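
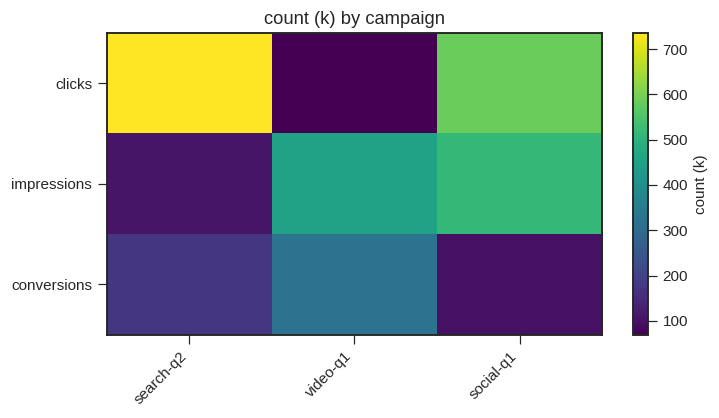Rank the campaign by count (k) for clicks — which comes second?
Top 3 for clicks: search-q2 ≈ 700, social-q1 ≈ 600, video-q1 ≈ 100.

social-q1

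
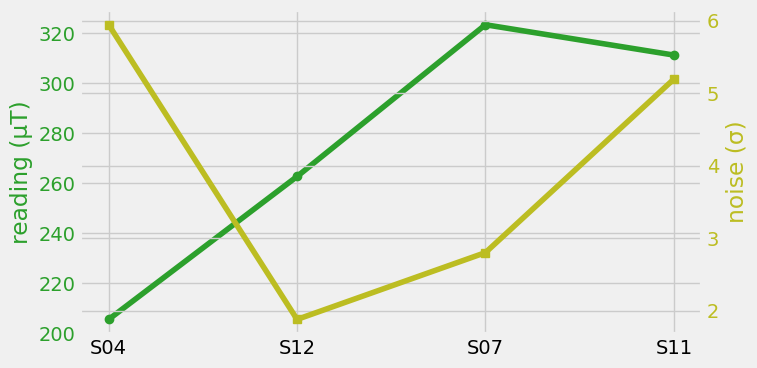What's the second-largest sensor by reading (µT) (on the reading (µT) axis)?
Top 3 (on the reading (µT) axis): S07 ≈ 320, S11 ≈ 310, S12 ≈ 260.

S11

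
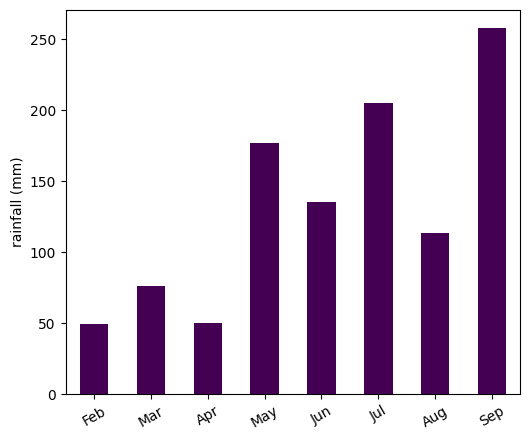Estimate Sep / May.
Sep ≈ 250, May ≈ 175; 250/175 ≈ 1.43.

≈ 1.43×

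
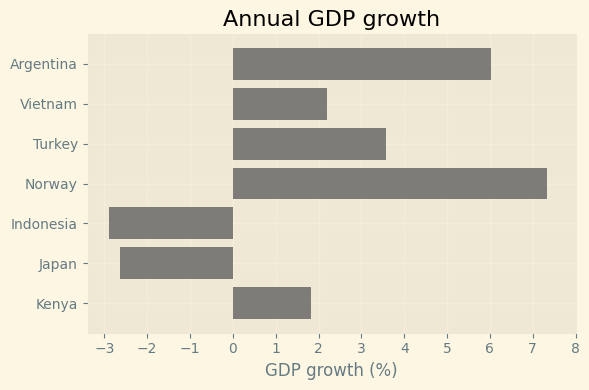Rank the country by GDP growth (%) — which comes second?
Argentina

Top 3: Norway ≈ 7, Argentina ≈ 6, Turkey ≈ 4.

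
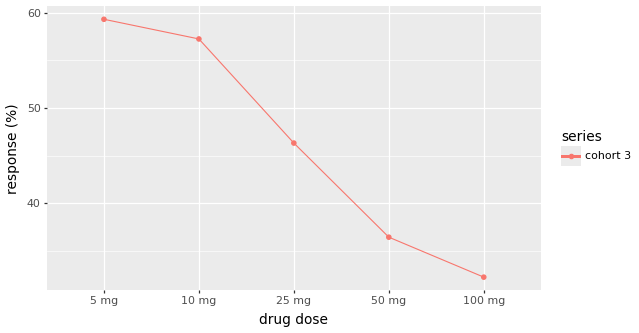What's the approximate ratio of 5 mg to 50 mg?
5 mg ≈ 60, 50 mg ≈ 35; 60/35 ≈ 1.71.

≈ 1.71×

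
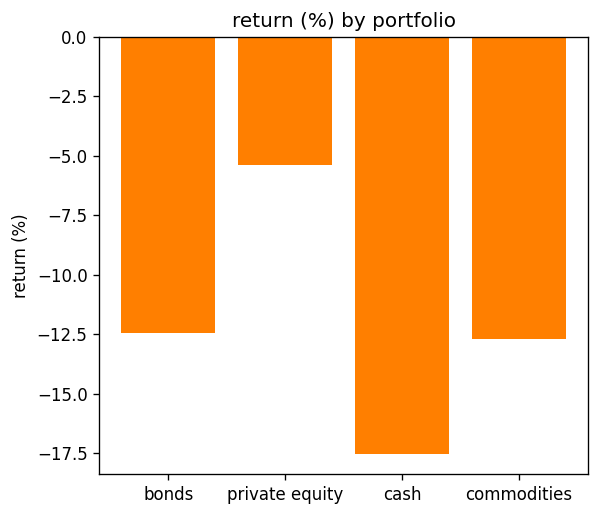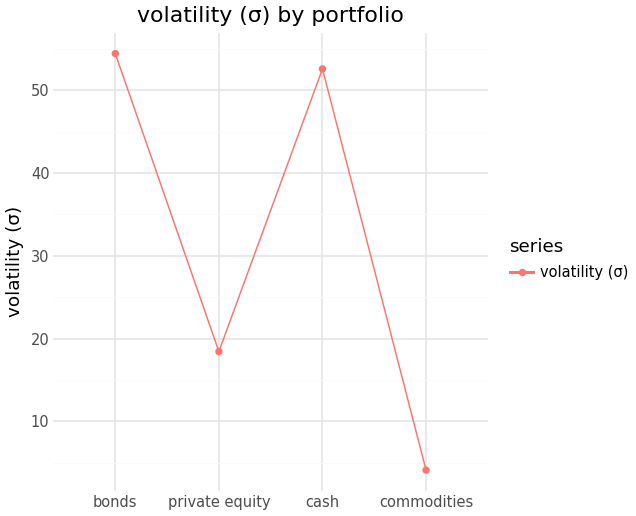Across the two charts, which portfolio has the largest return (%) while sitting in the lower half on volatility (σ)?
Chart 2 median volatility (σ) ≈ 35; below-median portfolios: private equity, commodities. Among those, private equity has the highest return (%) (≈ -5).

private equity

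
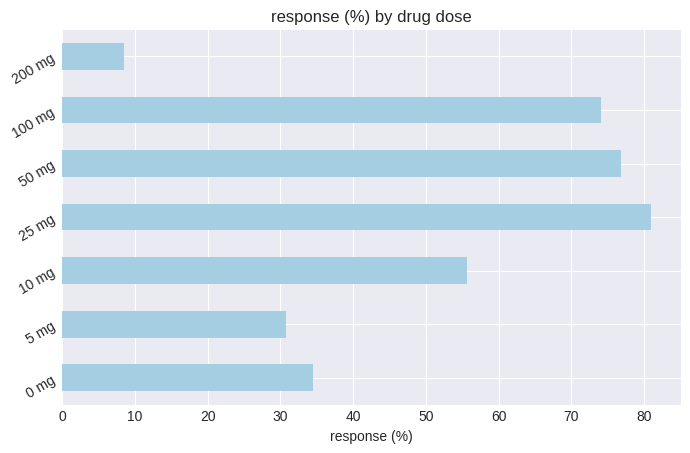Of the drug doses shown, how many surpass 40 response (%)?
4

Above 40: 10 mg, 25 mg, 50 mg, 100 mg.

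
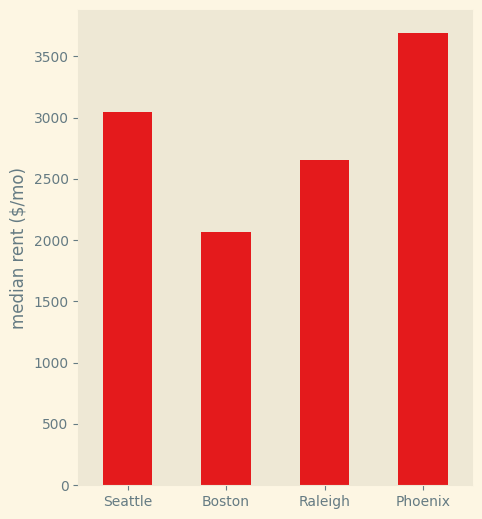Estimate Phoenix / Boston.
Phoenix ≈ 3500, Boston ≈ 2000; 3500/2000 ≈ 1.75.

≈ 1.75×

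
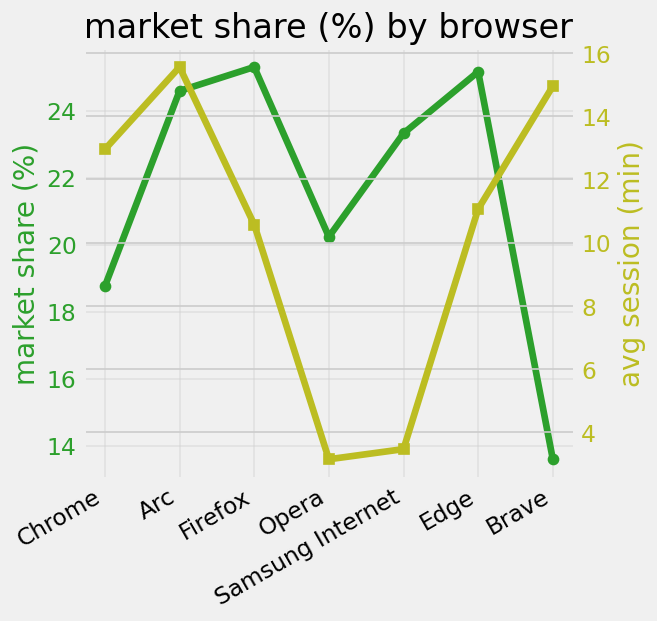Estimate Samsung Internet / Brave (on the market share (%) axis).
Samsung Internet ≈ 23, Brave ≈ 14; 23/14 ≈ 1.64.

≈ 1.64×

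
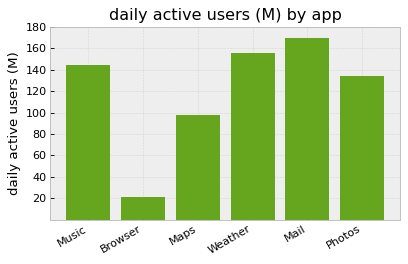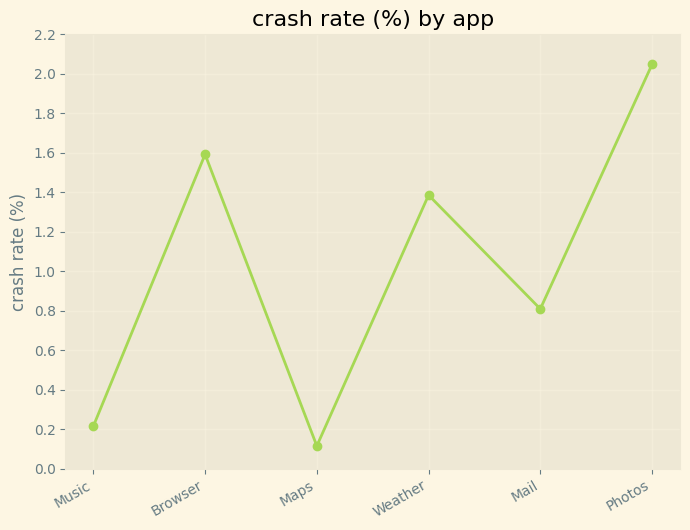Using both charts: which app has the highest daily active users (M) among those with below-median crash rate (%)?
Chart 2 median crash rate (%) ≈ 1; below-median apps: Music, Maps, Mail. Among those, Mail has the highest daily active users (M) (≈ 160).

Mail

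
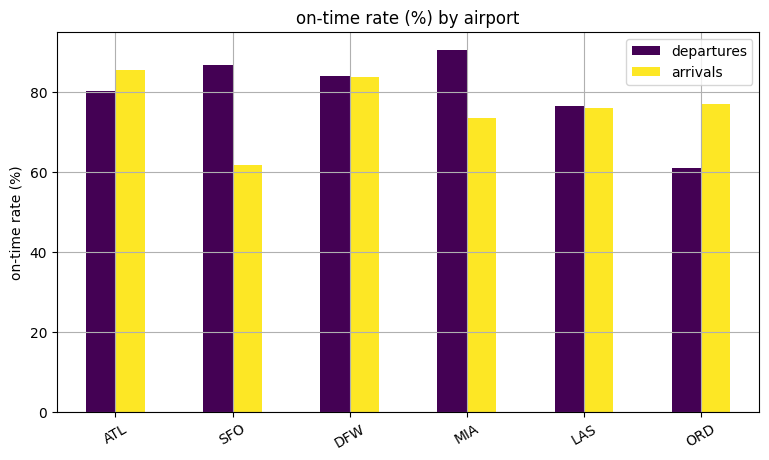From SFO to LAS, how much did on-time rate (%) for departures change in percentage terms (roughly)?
≈ -11.1%

SFO ≈ 90, LAS ≈ 80; (80 − 90) / 90 ≈ -11.1%.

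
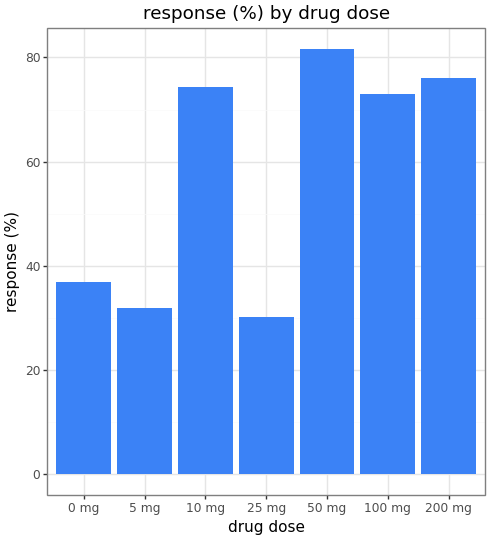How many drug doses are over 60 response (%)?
4

Above 60: 10 mg, 50 mg, 100 mg, 200 mg.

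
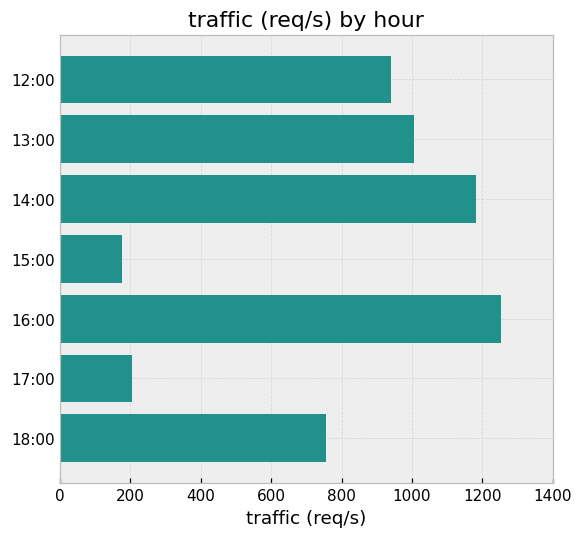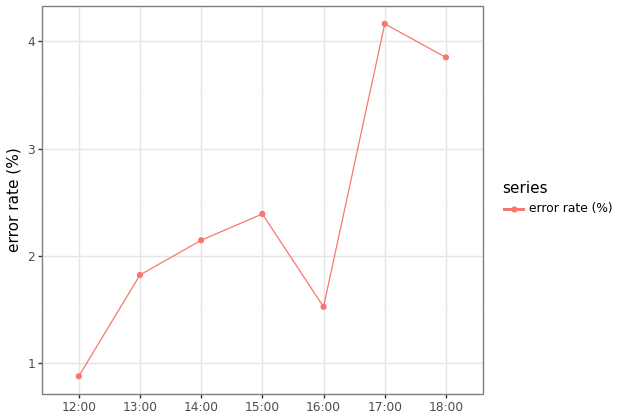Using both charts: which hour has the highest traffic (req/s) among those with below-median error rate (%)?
Chart 2 median error rate (%) ≈ 2; below-median hours: 12:00, 13:00, 16:00. Among those, 16:00 has the highest traffic (req/s) (≈ 1200).

16:00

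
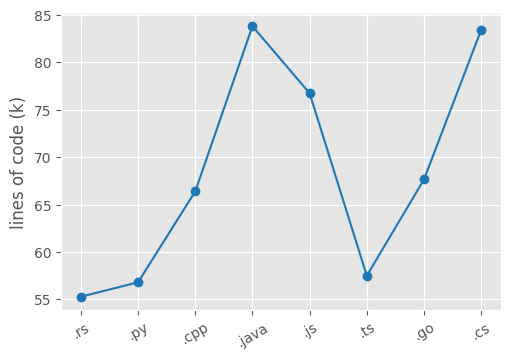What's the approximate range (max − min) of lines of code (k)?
Max .java ≈ 85, min .rs ≈ 55; range ≈ 30.

≈ 30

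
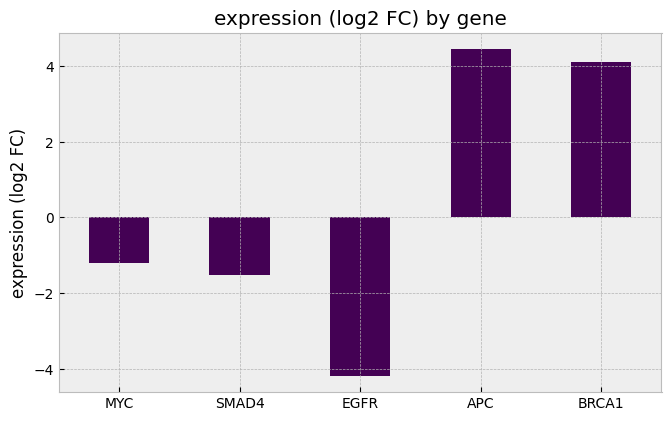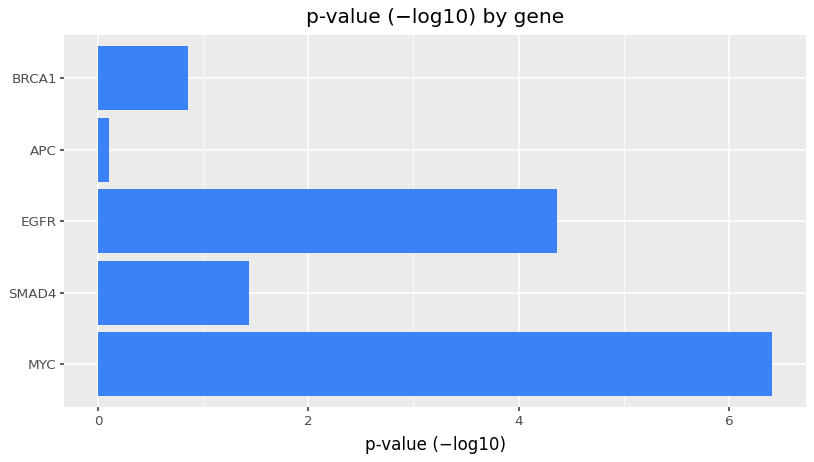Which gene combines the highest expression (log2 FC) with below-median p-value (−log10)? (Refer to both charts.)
APC

Chart 2 median p-value (−log10) ≈ 1; below-median genes: APC, BRCA1. Among those, APC has the highest expression (log2 FC) (≈ 4.5).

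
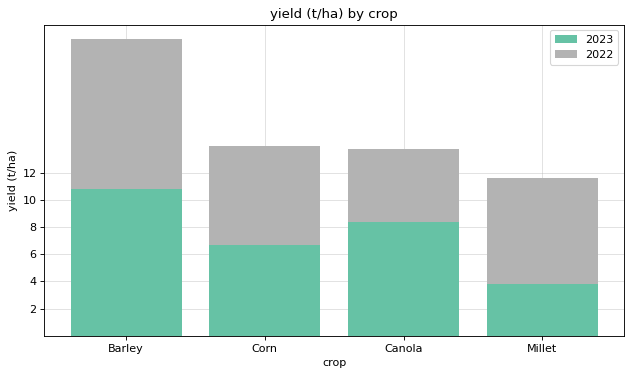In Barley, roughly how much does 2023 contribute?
2023 top ≈ 10, bottom ≈ 0; segment ≈ 10.

≈ 10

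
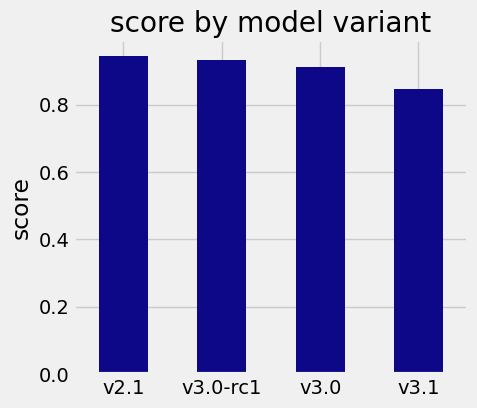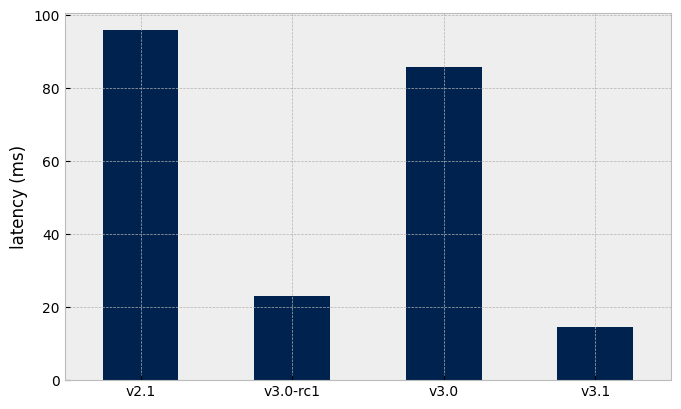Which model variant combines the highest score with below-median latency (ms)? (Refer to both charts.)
v3.0-rc1

Chart 2 median latency (ms) ≈ 50; below-median model variants: v3.0-rc1, v3.1. Among those, v3.0-rc1 has the highest score (≈ 0.9).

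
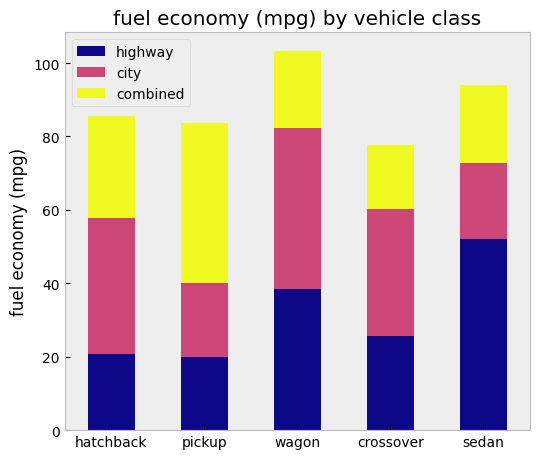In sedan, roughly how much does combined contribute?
combined top ≈ 90, bottom ≈ 70; segment ≈ 20.

≈ 20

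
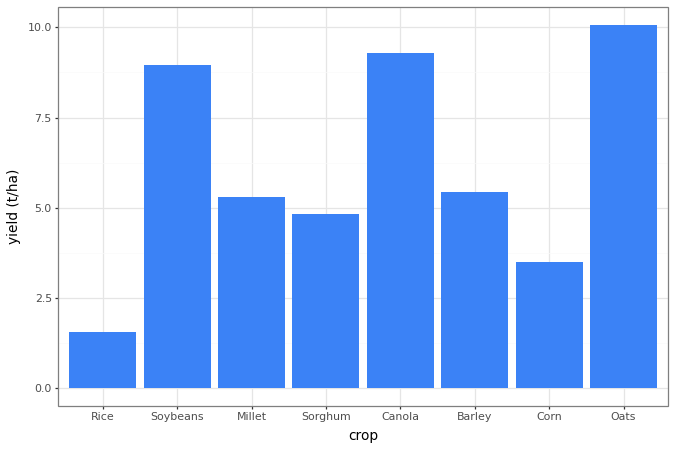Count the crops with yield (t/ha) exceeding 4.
6

Above 4: Soybeans, Millet, Sorghum, Canola, Barley, Oats.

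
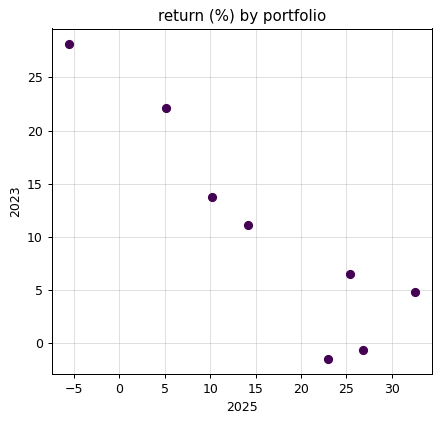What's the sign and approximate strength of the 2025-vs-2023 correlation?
Points are negatively correlated; strong (|r| ≈ 0.9).

negative, strong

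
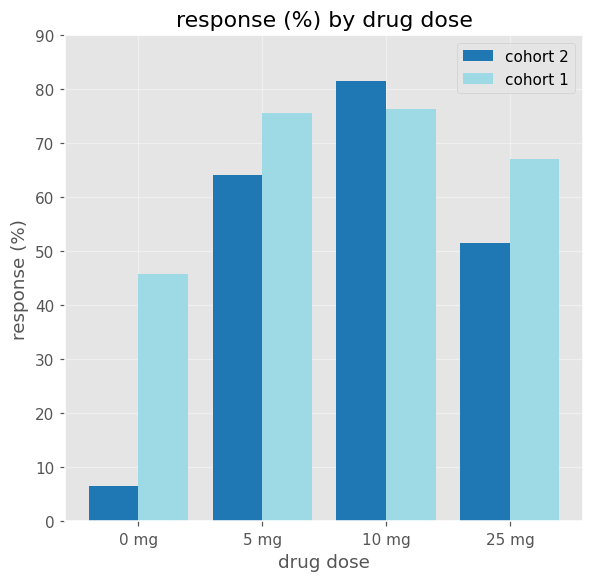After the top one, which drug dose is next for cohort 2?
5 mg

Top 3 for cohort 2: 10 mg ≈ 80, 5 mg ≈ 60, 25 mg ≈ 50.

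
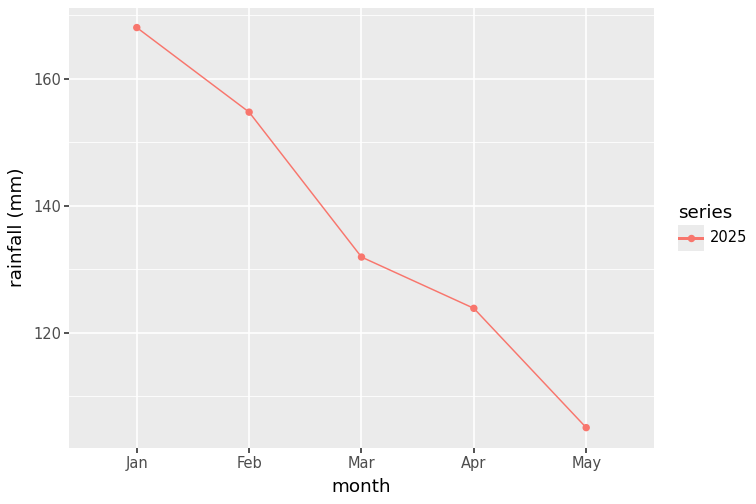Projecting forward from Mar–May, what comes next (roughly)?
Last three: 130, 120, 110 → slope ≈ -10/step → next ≈ 100.

≈ 100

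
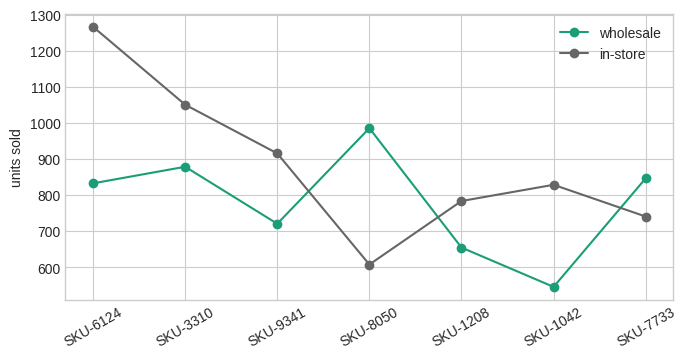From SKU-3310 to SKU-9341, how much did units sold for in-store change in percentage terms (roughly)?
≈ -10%

SKU-3310 ≈ 1000, SKU-9341 ≈ 900; (900 − 1000) / 1000 ≈ -10%.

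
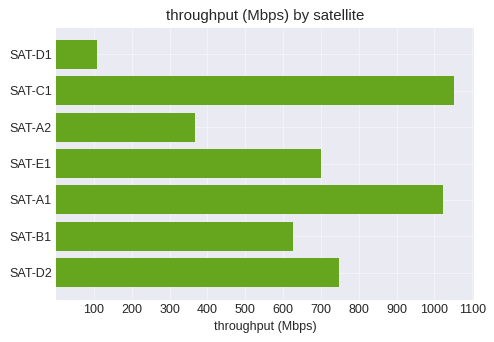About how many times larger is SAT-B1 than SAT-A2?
≈ 1.5×

SAT-B1 ≈ 600, SAT-A2 ≈ 400; 600/400 ≈ 1.5.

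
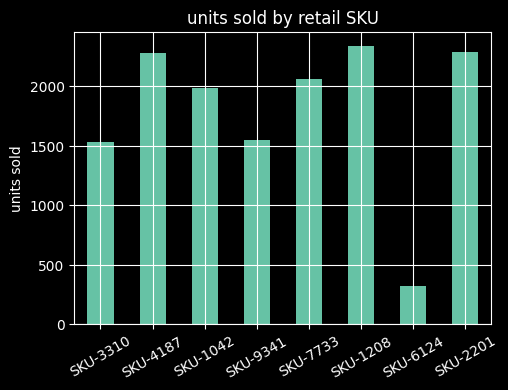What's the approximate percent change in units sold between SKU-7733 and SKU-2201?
SKU-7733 ≈ 2000, SKU-2201 ≈ 2200; (2200 − 2000) / 2000 ≈ +10%.

≈ +10%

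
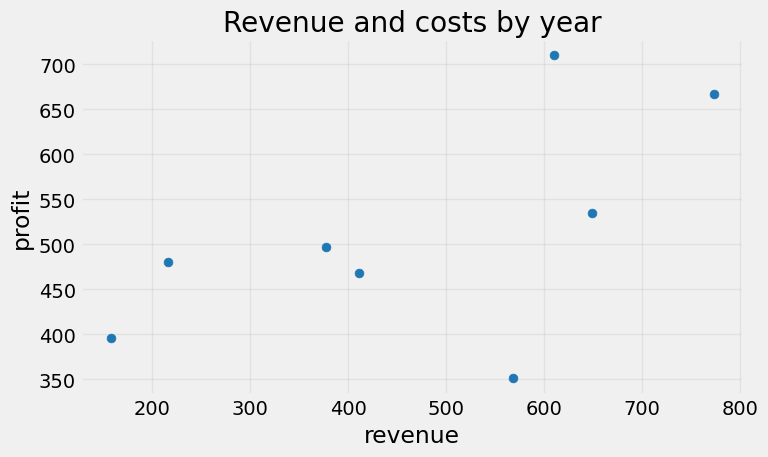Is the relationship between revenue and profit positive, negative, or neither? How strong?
Points are positively correlated; moderate (|r| ≈ 0.6).

positive, moderate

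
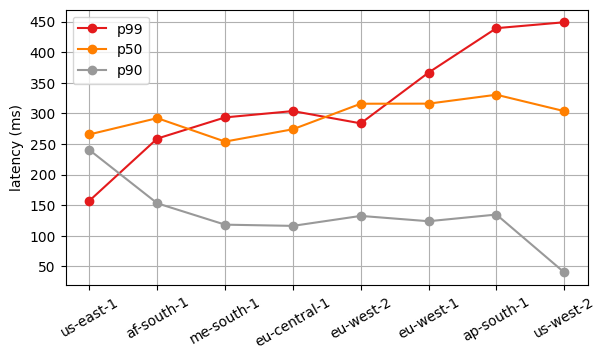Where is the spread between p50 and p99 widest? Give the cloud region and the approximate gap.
us-west-2: p50 ≈ 300, p99 ≈ 450 → gap ≈ 150. Next-largest (ap-south-1) is only ≈ 100.

us-west-2, ≈ 150 ms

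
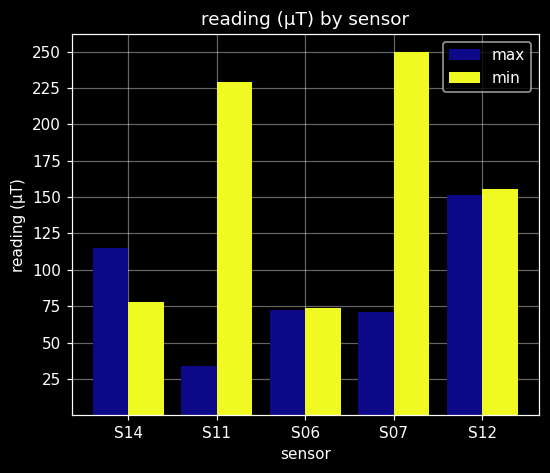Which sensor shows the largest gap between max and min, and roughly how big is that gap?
S11: max ≈ 25, min ≈ 225 → gap ≈ 200. Next-largest (S07) is only ≈ 175.

S11, ≈ 200 µT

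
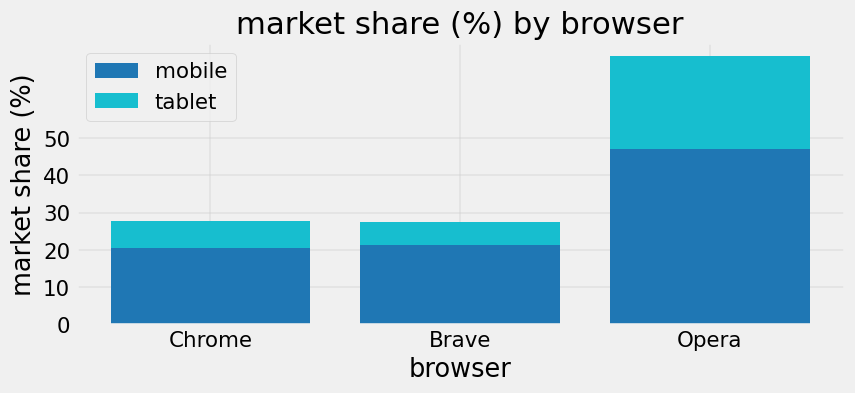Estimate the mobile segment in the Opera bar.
≈ 50

mobile top ≈ 50, bottom ≈ 0; segment ≈ 50.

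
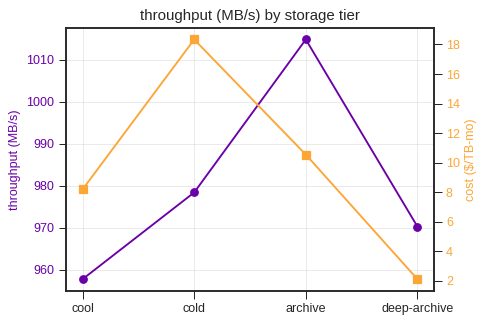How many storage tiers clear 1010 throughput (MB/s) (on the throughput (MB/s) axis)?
Above 1010: archive.

1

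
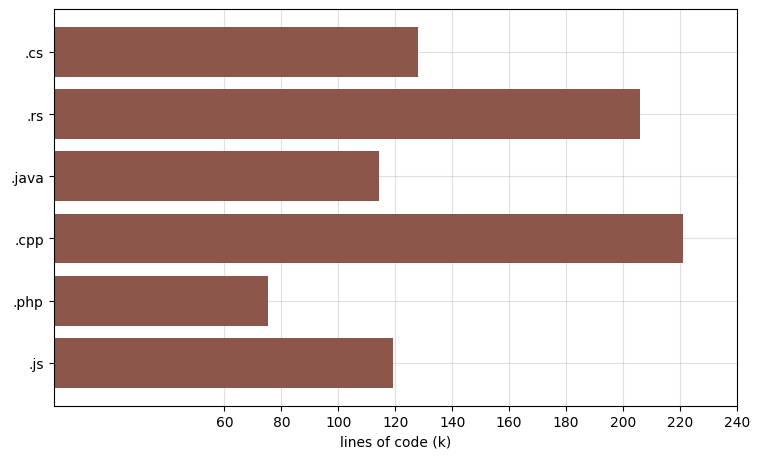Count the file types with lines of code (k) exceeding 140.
2

Above 140: .rs, .cpp.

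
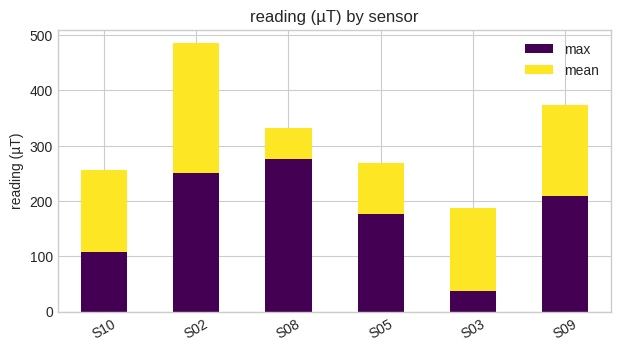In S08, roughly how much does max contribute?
≈ 300

max top ≈ 300, bottom ≈ 0; segment ≈ 300.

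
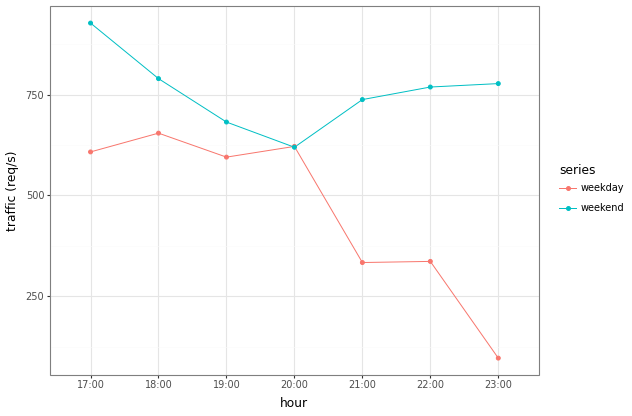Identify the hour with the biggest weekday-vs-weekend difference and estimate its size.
23:00, ≈ 700 req/s

23:00: weekday ≈ 100, weekend ≈ 800 → gap ≈ 700. Next-largest (22:00) is only ≈ 500.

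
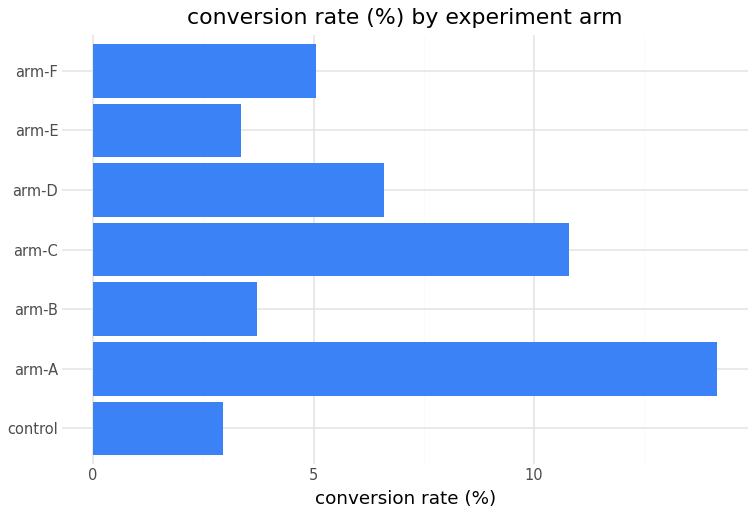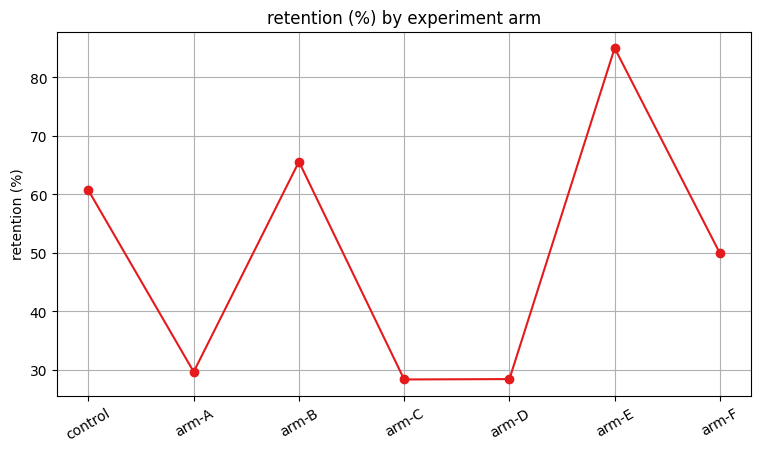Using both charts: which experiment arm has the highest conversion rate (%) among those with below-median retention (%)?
arm-A

Chart 2 median retention (%) ≈ 50; below-median experiment arms: arm-A, arm-C, arm-D. Among those, arm-A has the highest conversion rate (%) (≈ 14).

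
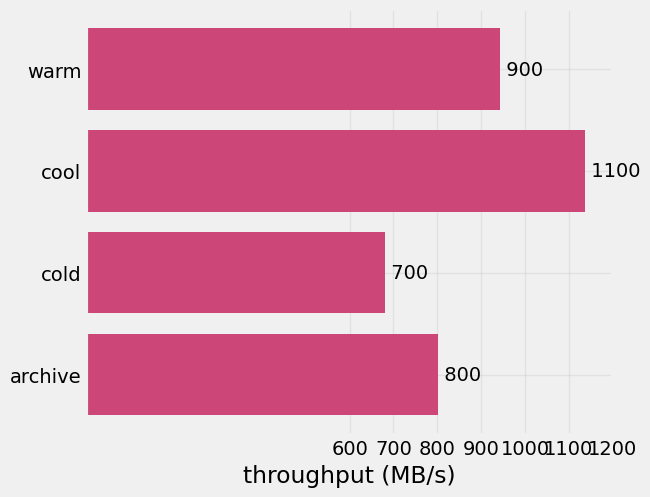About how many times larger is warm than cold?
≈ 1.29×

warm ≈ 900, cold ≈ 700; 900/700 ≈ 1.29.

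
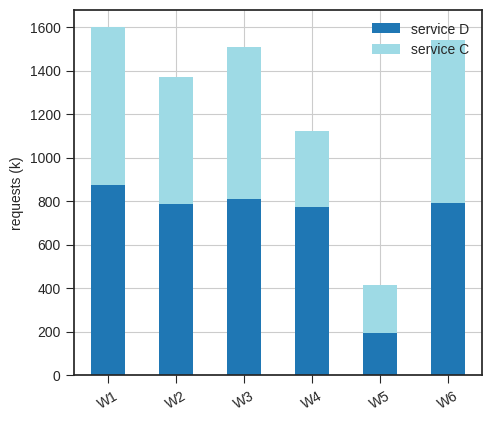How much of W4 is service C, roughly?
≈ 400

service C top ≈ 1200, bottom ≈ 800; segment ≈ 400.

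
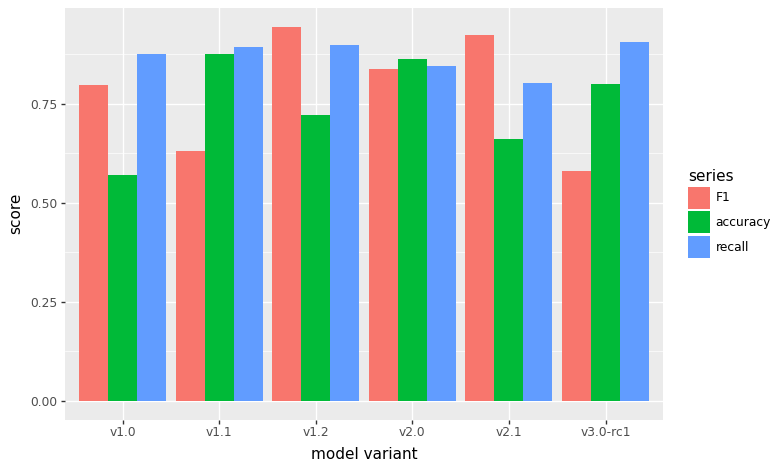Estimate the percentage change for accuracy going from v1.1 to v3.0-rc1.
v1.1 ≈ 0.9, v3.0-rc1 ≈ 0.8; (0.8 − 0.9) / 0.9 ≈ -11.1%.

≈ -11.1%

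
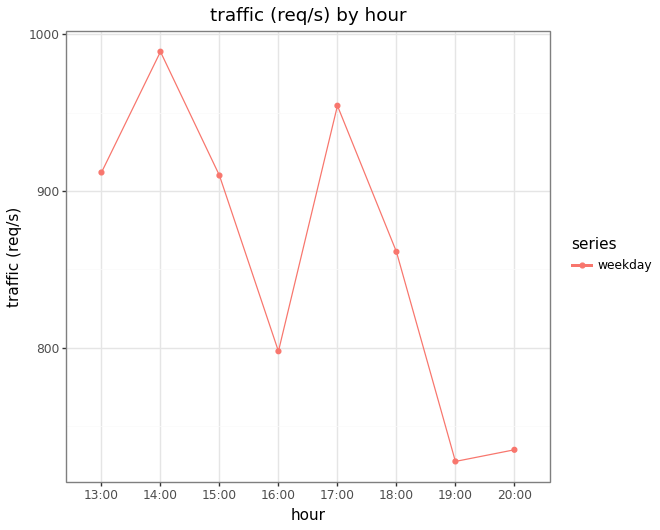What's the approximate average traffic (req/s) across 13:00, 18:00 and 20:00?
(900 + 850 + 725) / 3 ≈ 825.

≈ 825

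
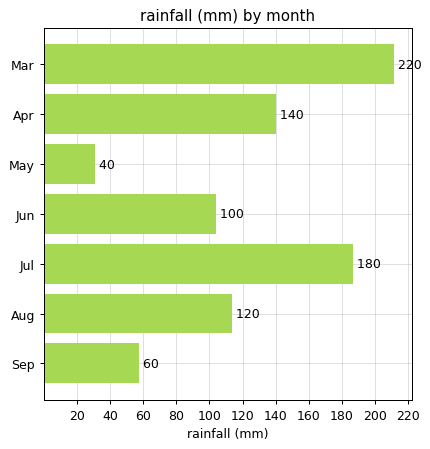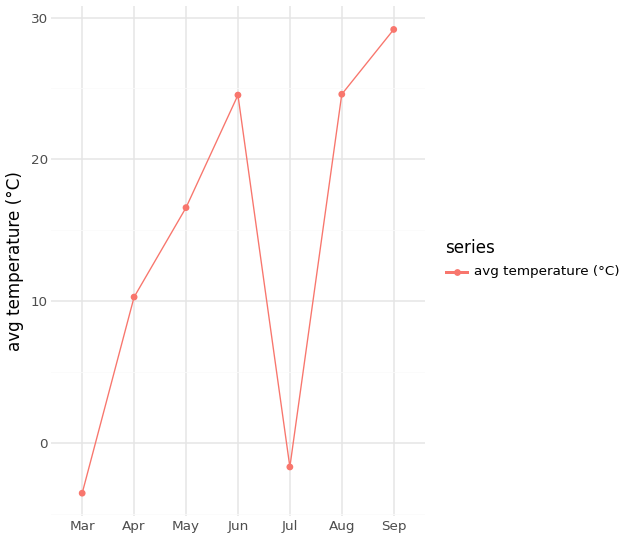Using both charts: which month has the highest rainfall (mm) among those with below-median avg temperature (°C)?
Chart 2 median avg temperature (°C) ≈ 15; below-median months: Mar, Apr, Jul. Among those, Mar has the highest rainfall (mm) (≈ 220).

Mar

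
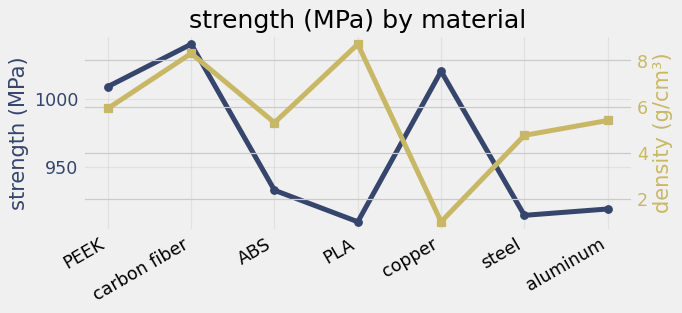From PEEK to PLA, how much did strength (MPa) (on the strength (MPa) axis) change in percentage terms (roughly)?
PEEK ≈ 1000, PLA ≈ 900; (900 − 1000) / 1000 ≈ -10%.

≈ -10%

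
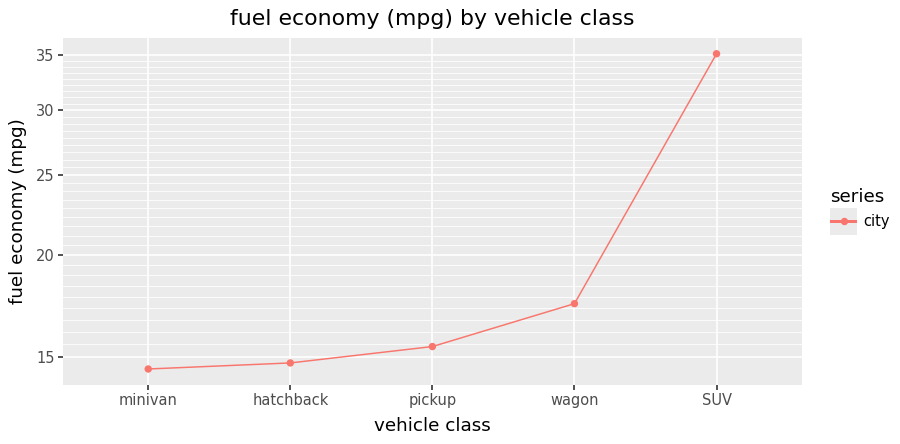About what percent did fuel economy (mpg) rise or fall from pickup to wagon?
≈ +12.5%

pickup ≈ 16, wagon ≈ 18; (18 − 16) / 16 ≈ +12.5%.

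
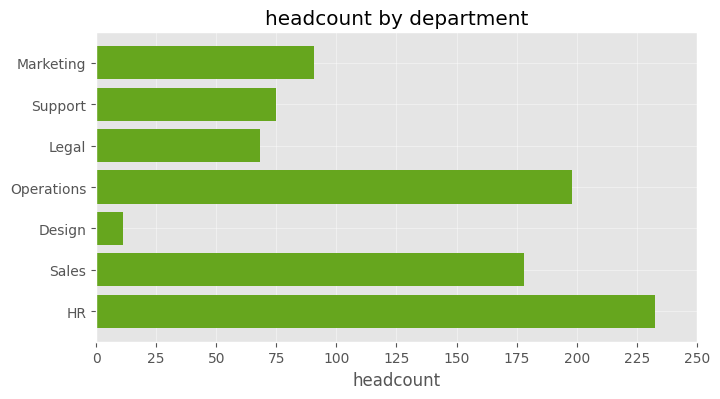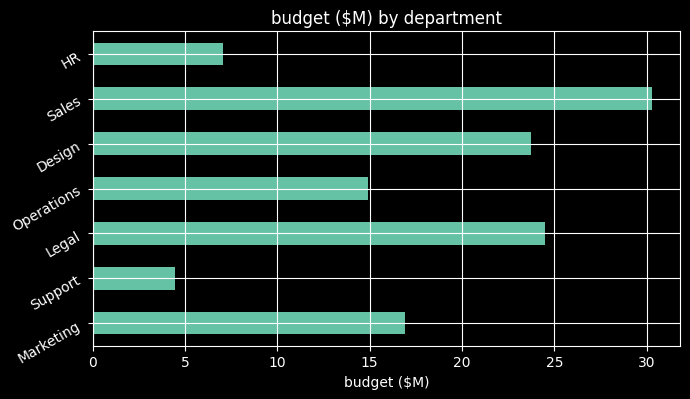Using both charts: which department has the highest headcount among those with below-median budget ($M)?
HR

Chart 2 median budget ($M) ≈ 15; below-median departments: Support, Operations, HR. Among those, HR has the highest headcount (≈ 225).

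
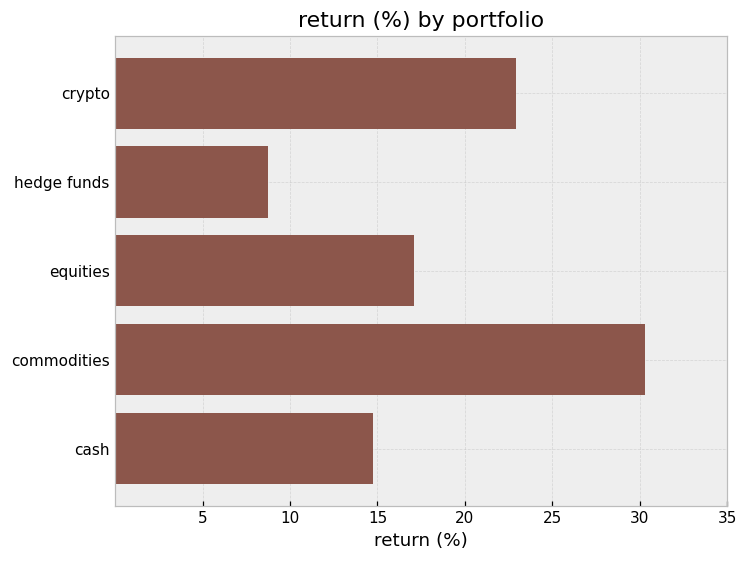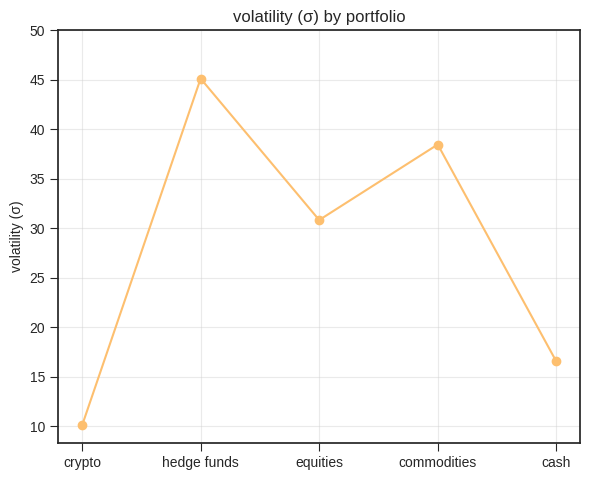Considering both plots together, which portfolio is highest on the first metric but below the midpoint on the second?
Chart 2 median volatility (σ) ≈ 30; below-median portfolios: crypto, cash. Among those, crypto has the highest return (%) (≈ 25).

crypto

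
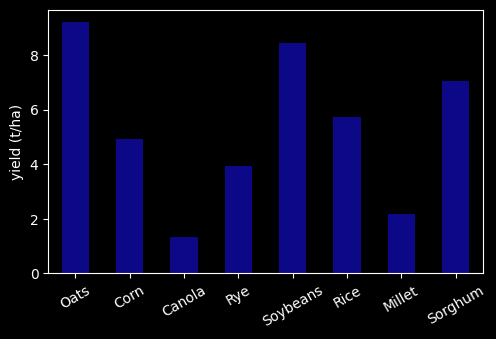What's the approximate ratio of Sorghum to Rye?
Sorghum ≈ 7, Rye ≈ 4; 7/4 ≈ 1.75.

≈ 1.75×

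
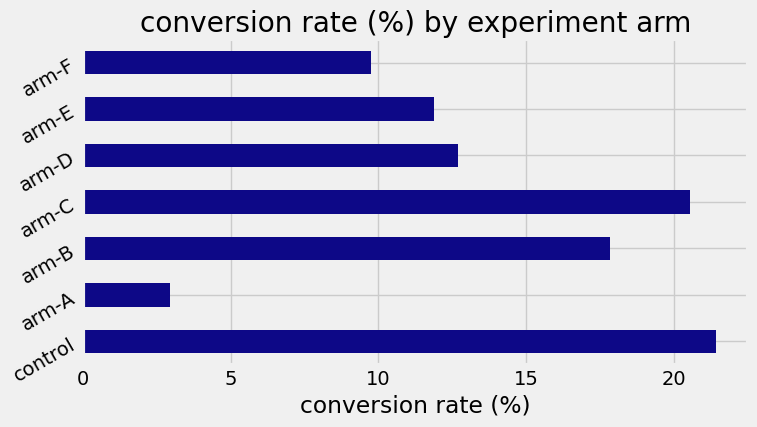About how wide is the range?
≈ 20

Max control ≈ 22, min arm-A ≈ 2; range ≈ 20.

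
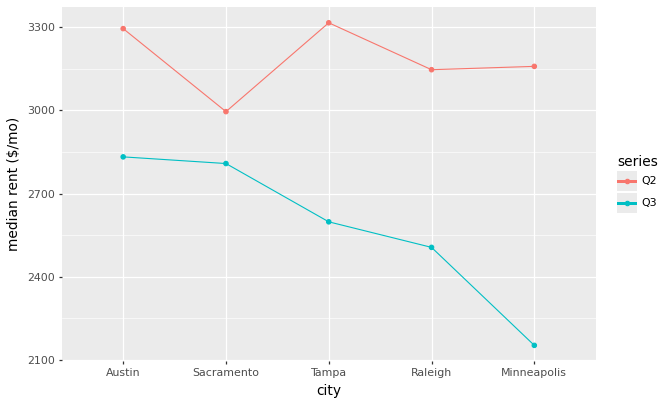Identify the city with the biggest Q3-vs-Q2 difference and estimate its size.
Minneapolis: Q3 ≈ 2200, Q2 ≈ 3200 → gap ≈ 1000. Next-largest (Tampa) is only ≈ 700.

Minneapolis, ≈ 1000 $/mo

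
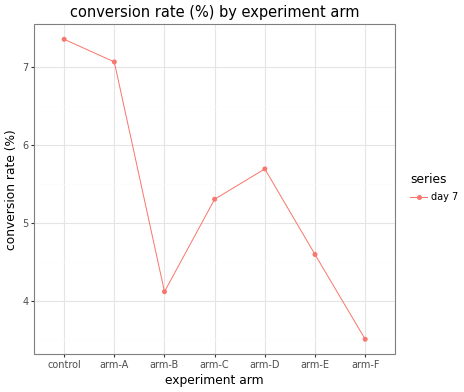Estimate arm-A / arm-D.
≈ 1.27×

arm-A ≈ 7.0, arm-D ≈ 5.5; 7.0/5.5 ≈ 1.27.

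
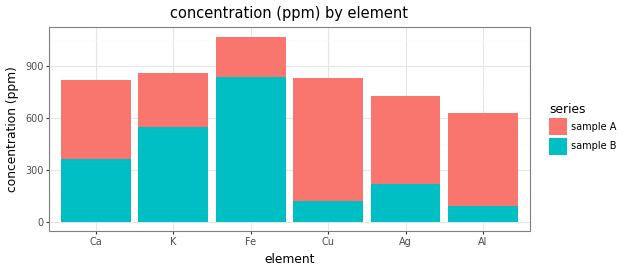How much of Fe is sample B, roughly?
sample B top ≈ 800, bottom ≈ 0; segment ≈ 800.

≈ 800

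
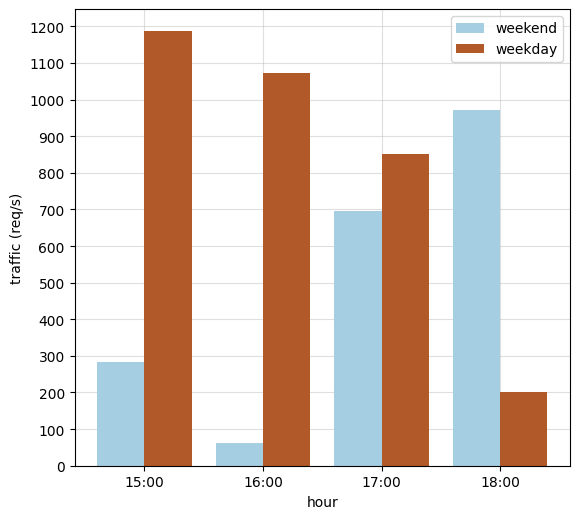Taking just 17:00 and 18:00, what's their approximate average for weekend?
(700 + 1000) / 2 ≈ 850.

≈ 850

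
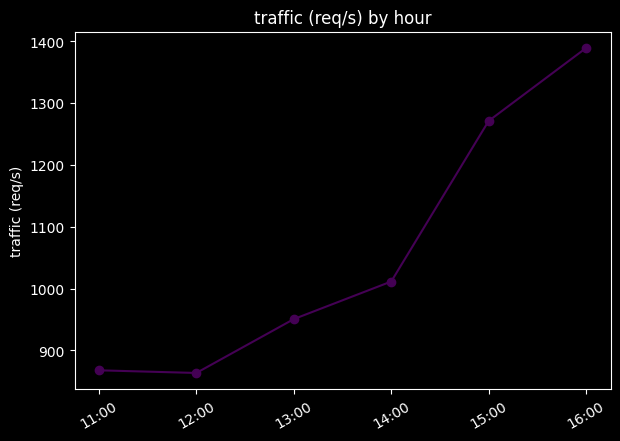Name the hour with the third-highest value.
14:00

Top 4: 16:00 ≈ 1400, 15:00 ≈ 1250, 14:00 ≈ 1000, 13:00 ≈ 950.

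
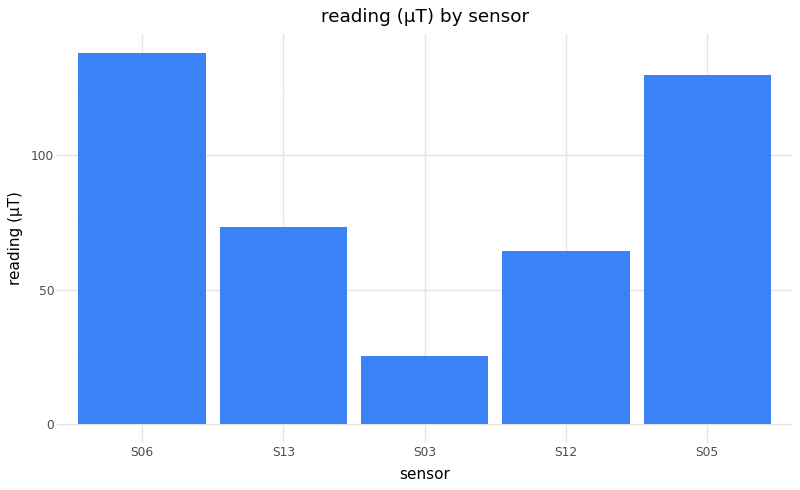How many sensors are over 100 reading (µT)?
2

Above 100: S06, S05.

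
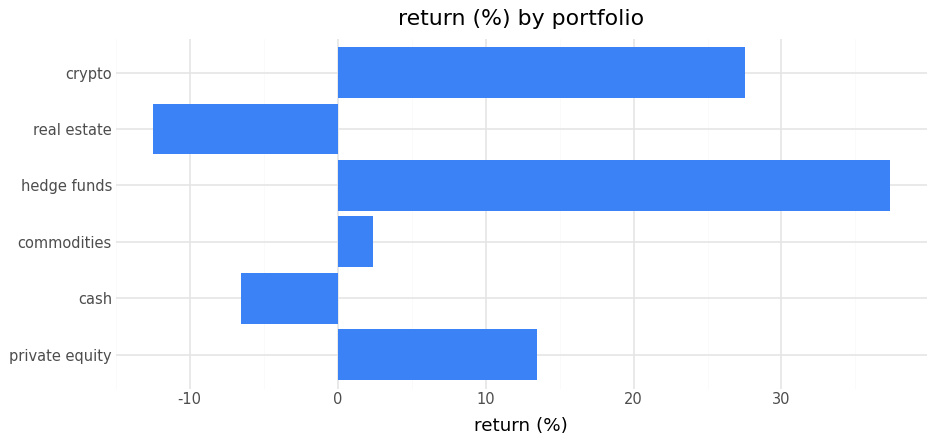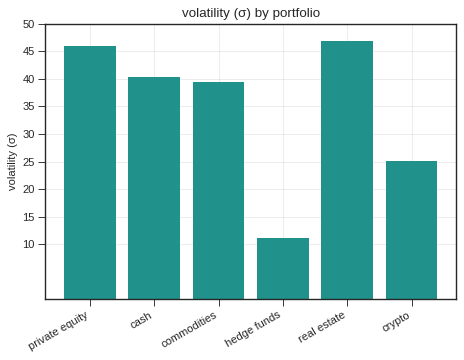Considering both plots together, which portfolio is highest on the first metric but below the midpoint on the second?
hedge funds

Chart 2 median volatility (σ) ≈ 40; below-median portfolios: commodities, hedge funds, crypto. Among those, hedge funds has the highest return (%) (≈ 35).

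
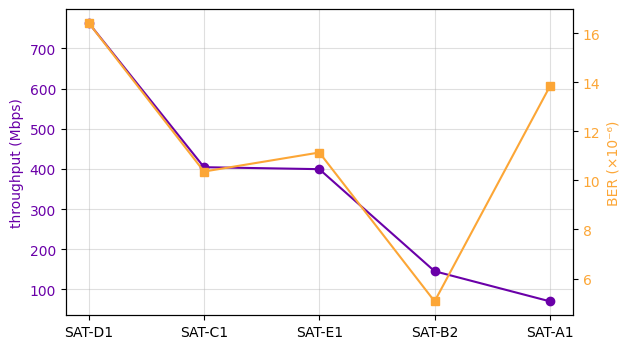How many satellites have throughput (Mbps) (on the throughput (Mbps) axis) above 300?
3

Above 300: SAT-D1, SAT-C1, SAT-E1.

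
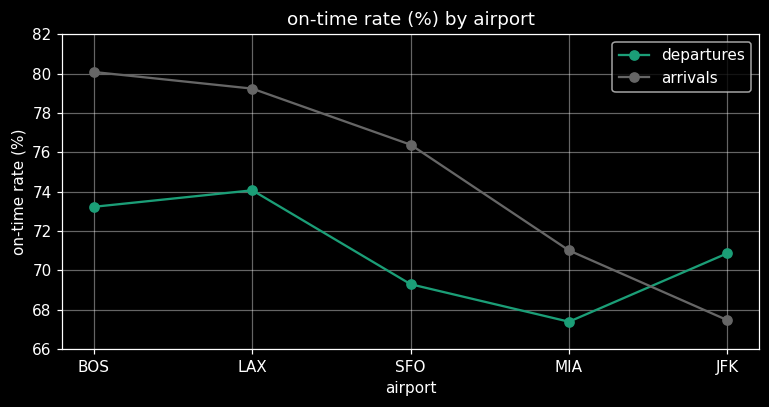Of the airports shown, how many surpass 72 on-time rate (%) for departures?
2

Above 72: BOS, LAX.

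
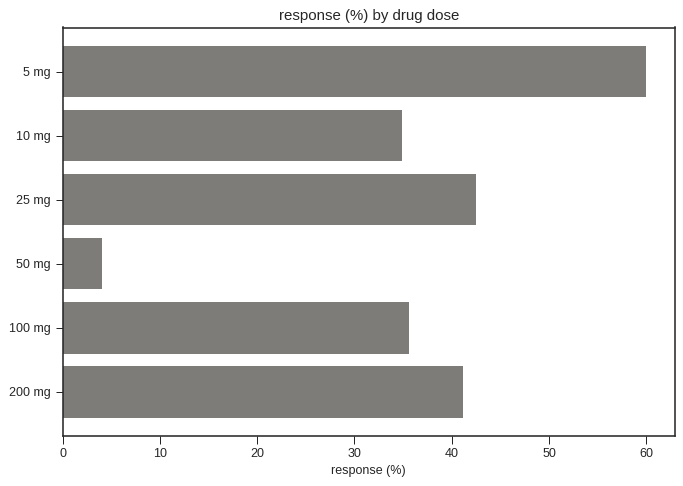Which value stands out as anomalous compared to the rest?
50 mg

50 mg ≈ 5; the rest sit between ≈ 35 and ≈ 60.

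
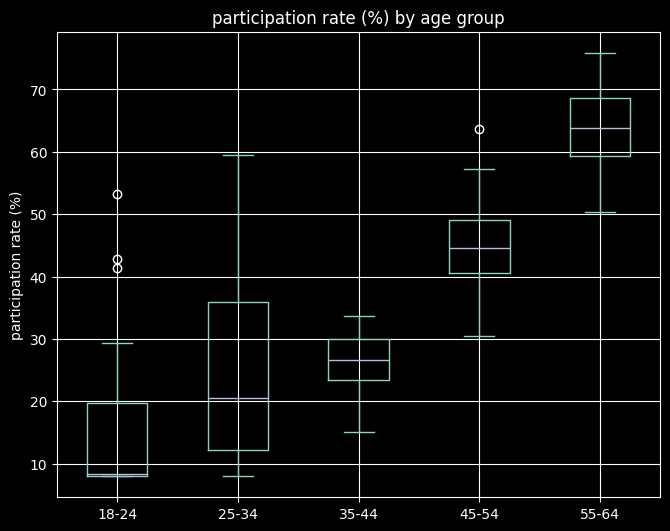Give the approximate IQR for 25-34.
Q3 ≈ 35, Q1 ≈ 10; IQR ≈ 25.

≈ 25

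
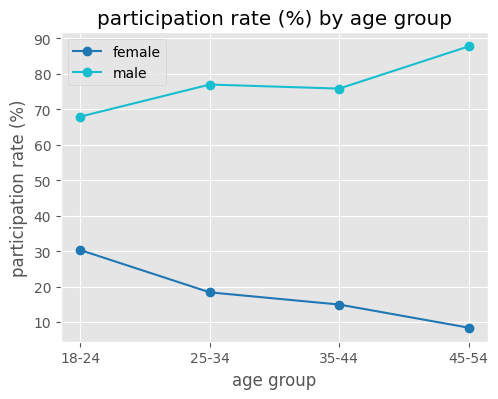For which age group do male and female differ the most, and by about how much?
45-54: male ≈ 90, female ≈ 10 → gap ≈ 80. Next-largest (35-44) is only ≈ 70.

45-54, ≈ 80 %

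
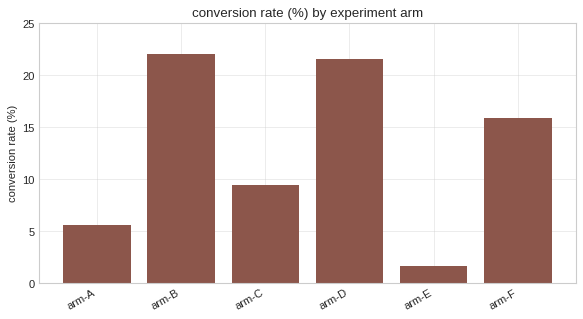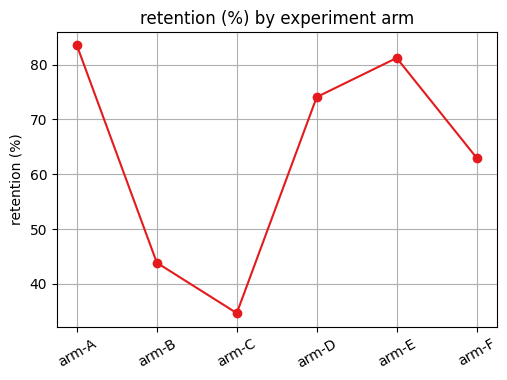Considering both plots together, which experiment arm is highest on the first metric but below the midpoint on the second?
arm-B

Chart 2 median retention (%) ≈ 70; below-median experiment arms: arm-B, arm-C, arm-F. Among those, arm-B has the highest conversion rate (%) (≈ 20).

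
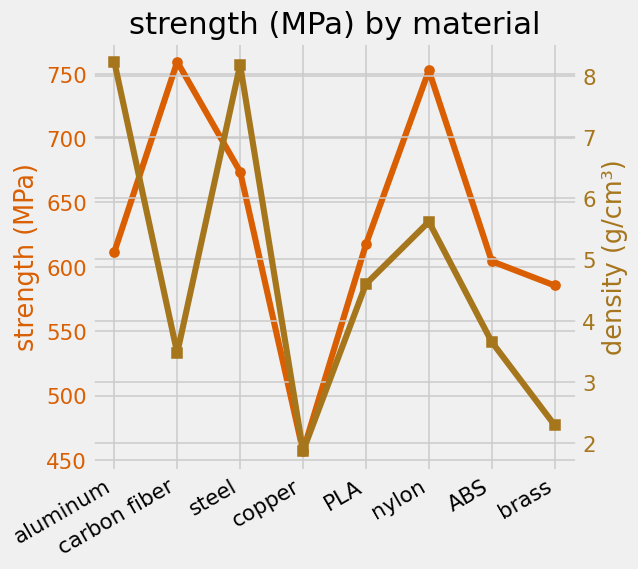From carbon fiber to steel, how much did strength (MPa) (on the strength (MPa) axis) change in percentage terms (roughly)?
≈ -13.3%

carbon fiber ≈ 750, steel ≈ 650; (650 − 750) / 750 ≈ -13.3%.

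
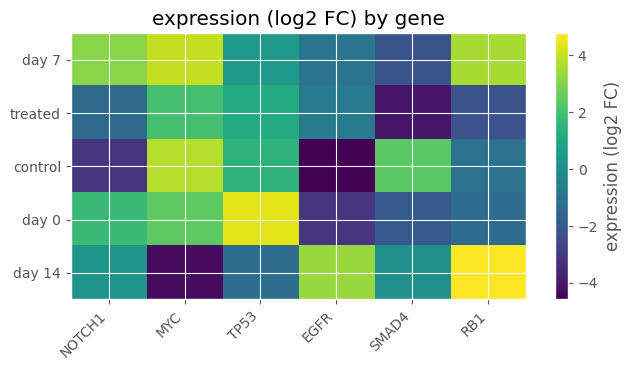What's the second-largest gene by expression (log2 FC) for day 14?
EGFR

Top 3 for day 14: RB1 ≈ 5, EGFR ≈ 3, NOTCH1 ≈ 0.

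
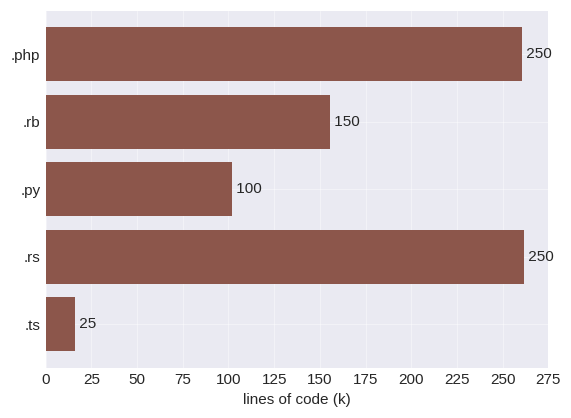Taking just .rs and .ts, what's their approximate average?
≈ 138

(250 + 25) / 2 ≈ 138.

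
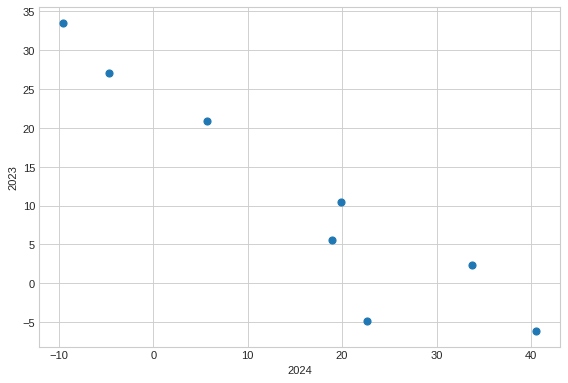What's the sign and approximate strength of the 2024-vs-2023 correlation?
negative, strong

Points are negatively correlated; strong (|r| ≈ 0.9).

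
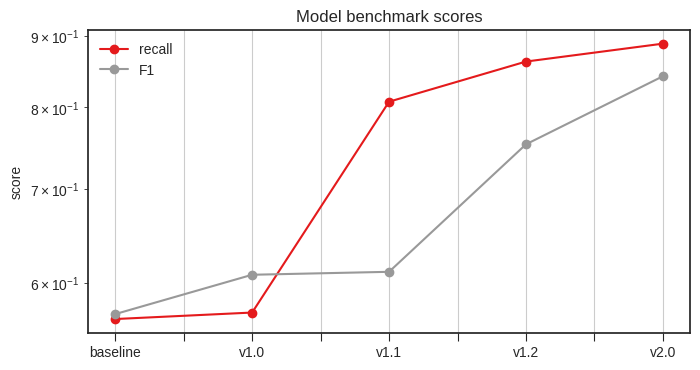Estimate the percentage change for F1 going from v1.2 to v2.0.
≈ +13.3%

v1.2 ≈ 0.75, v2.0 ≈ 0.85; (0.85 − 0.75) / 0.75 ≈ +13.3%.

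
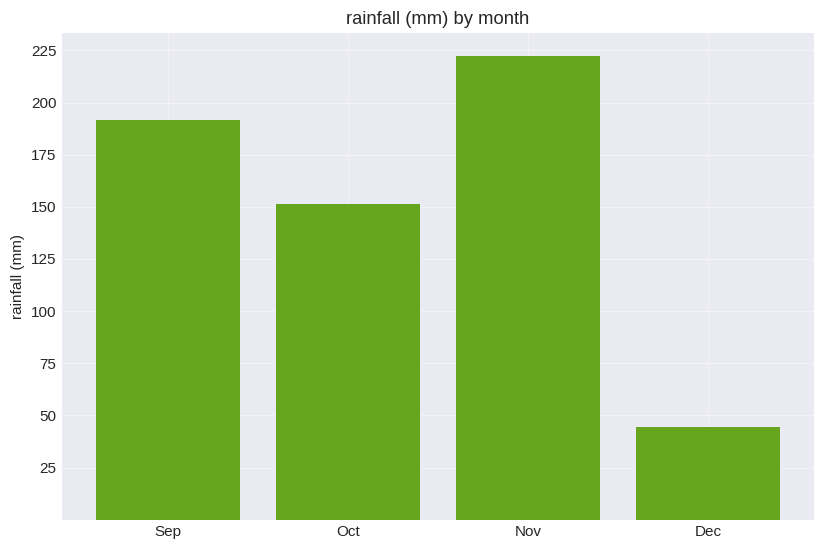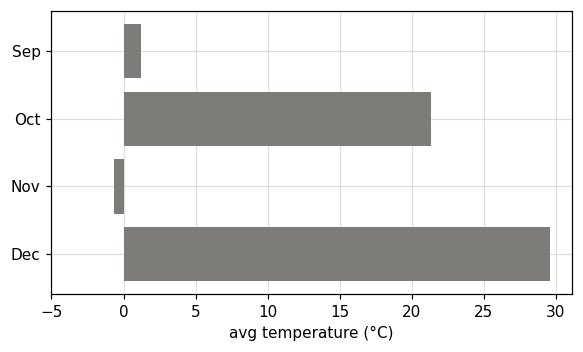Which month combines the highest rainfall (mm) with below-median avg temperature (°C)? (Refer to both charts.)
Chart 2 median avg temperature (°C) ≈ 10; below-median months: Sep, Nov. Among those, Nov has the highest rainfall (mm) (≈ 225).

Nov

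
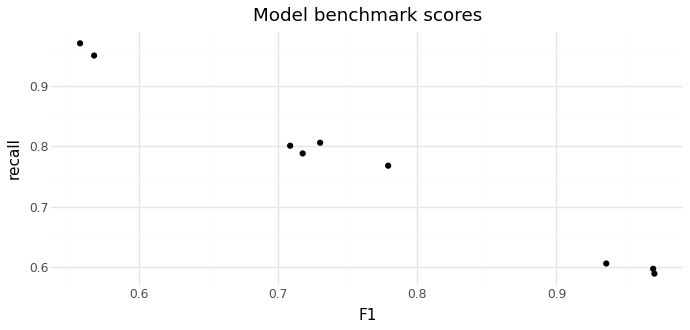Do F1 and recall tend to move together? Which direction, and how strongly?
negative, strong

Points are negatively correlated; strong (|r| ≈ 1.0).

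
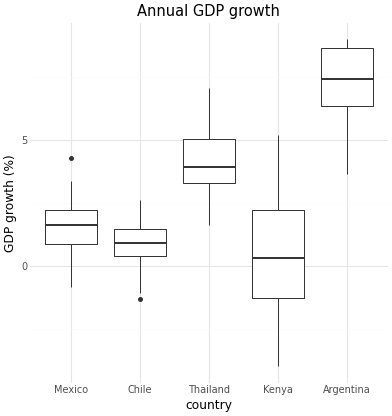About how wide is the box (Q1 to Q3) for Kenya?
≈ 3

Q3 ≈ 2, Q1 ≈ -1; IQR ≈ 3.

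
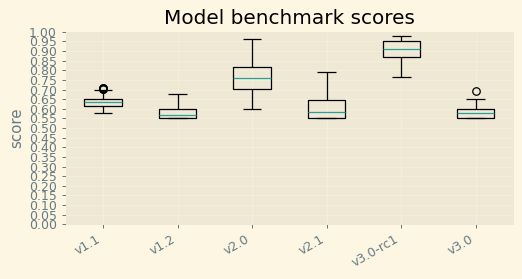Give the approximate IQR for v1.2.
≈ 0.05

Q3 ≈ 0.60, Q1 ≈ 0.55; IQR ≈ 0.05.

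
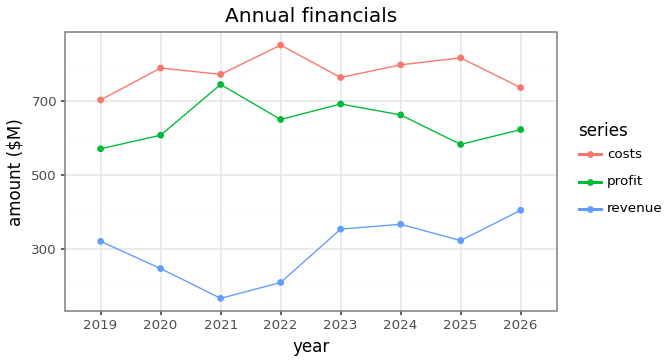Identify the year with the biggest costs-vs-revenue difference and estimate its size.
2022, ≈ 700 $M

2022: costs ≈ 900, revenue ≈ 200 → gap ≈ 700. Next-largest (2021) is only ≈ 600.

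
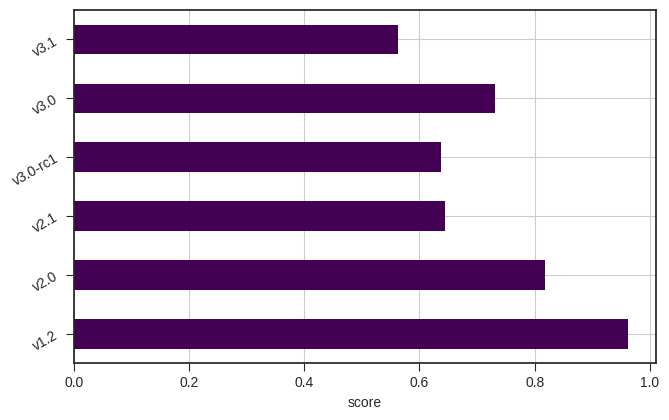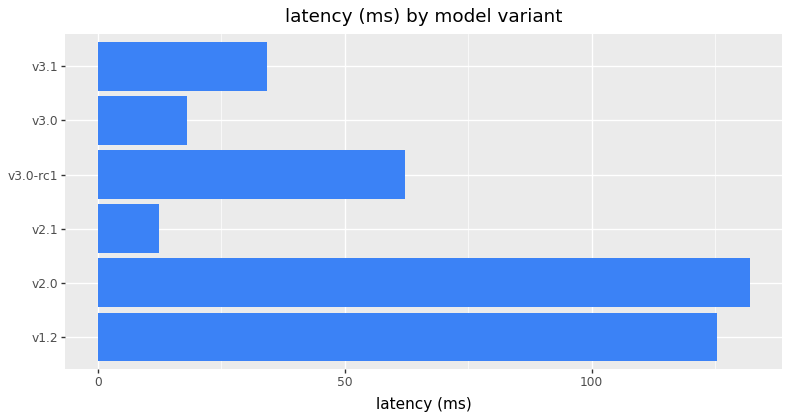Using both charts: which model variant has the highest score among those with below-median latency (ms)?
v3.0

Chart 2 median latency (ms) ≈ 40; below-median model variants: v2.1, v3.0, v3.1. Among those, v3.0 has the highest score (≈ 0.7).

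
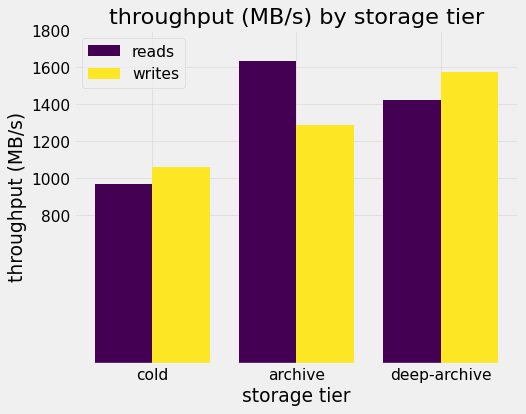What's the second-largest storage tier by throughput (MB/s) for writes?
Top 3 for writes: deep-archive ≈ 1600, archive ≈ 1200, cold ≈ 1000.

archive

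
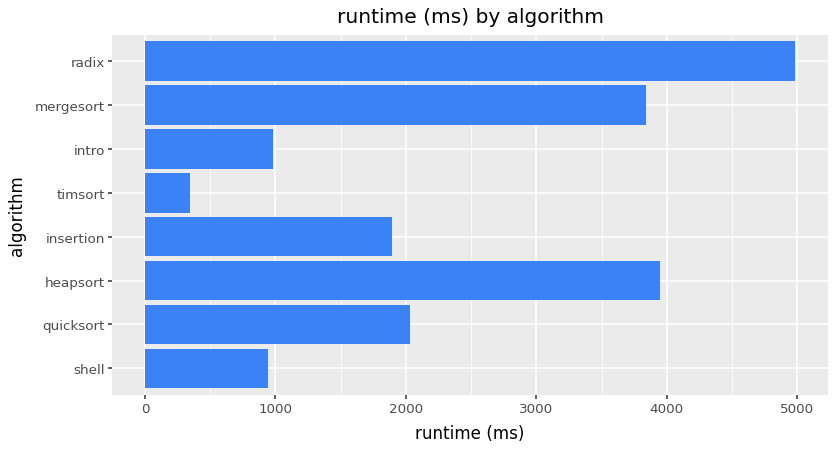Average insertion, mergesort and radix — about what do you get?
≈ 3667

(2000 + 4000 + 5000) / 3 ≈ 3667.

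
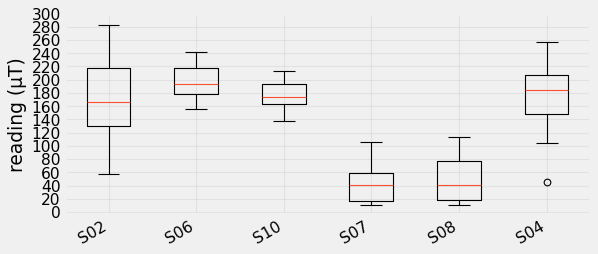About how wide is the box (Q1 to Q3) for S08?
Q3 ≈ 80, Q1 ≈ 20; IQR ≈ 60.

≈ 60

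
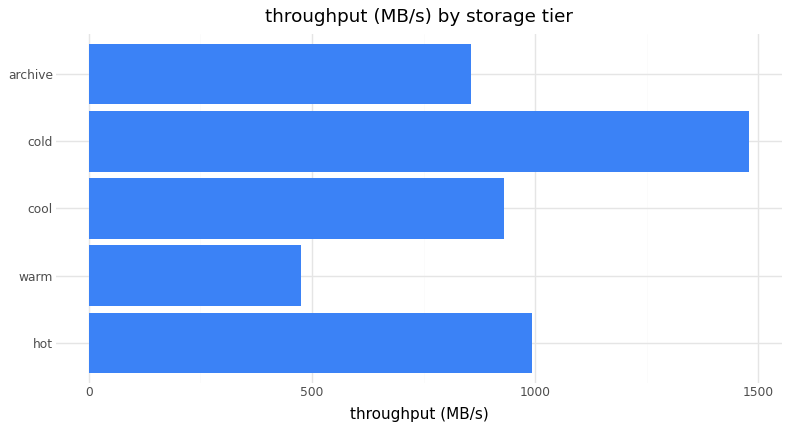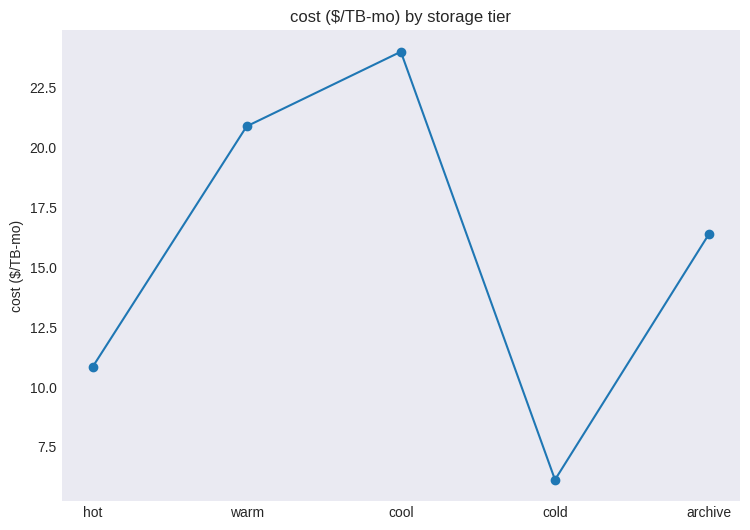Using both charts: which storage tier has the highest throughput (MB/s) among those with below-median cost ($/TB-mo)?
Chart 2 median cost ($/TB-mo) ≈ 15; below-median storage tiers: hot, cold. Among those, cold has the highest throughput (MB/s) (≈ 1400).

cold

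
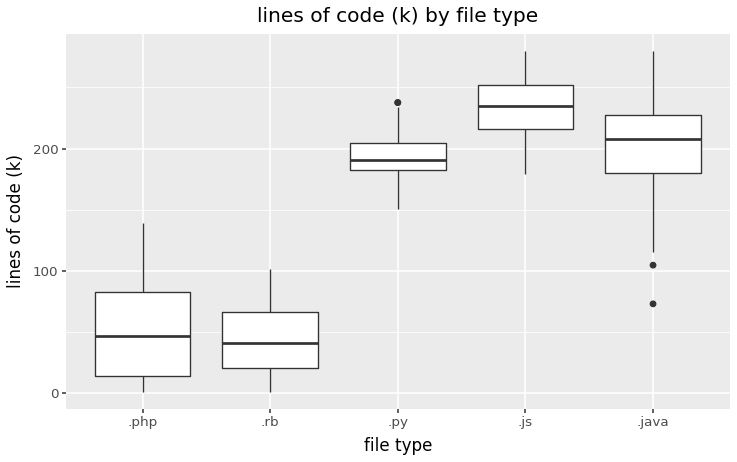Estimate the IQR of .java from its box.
≈ 40

Q3 ≈ 220, Q1 ≈ 180; IQR ≈ 40.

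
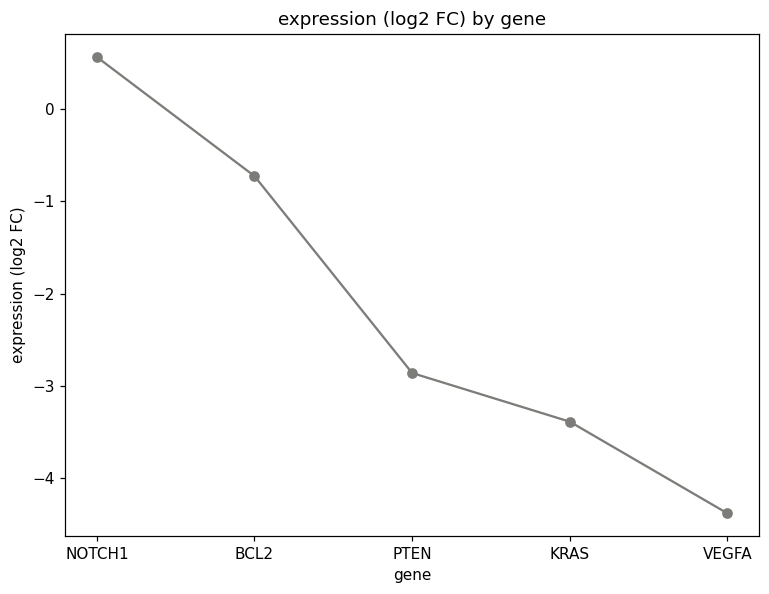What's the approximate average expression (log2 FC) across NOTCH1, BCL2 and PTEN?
≈ -1

(0.5 + -0.5 + -3.0) / 3 ≈ -1.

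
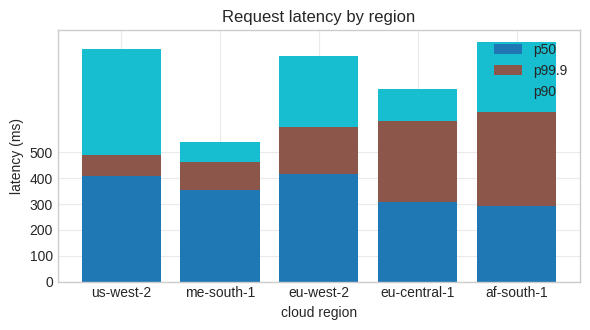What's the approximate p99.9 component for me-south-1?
≈ 100

p99.9 top ≈ 500, bottom ≈ 400; segment ≈ 100.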